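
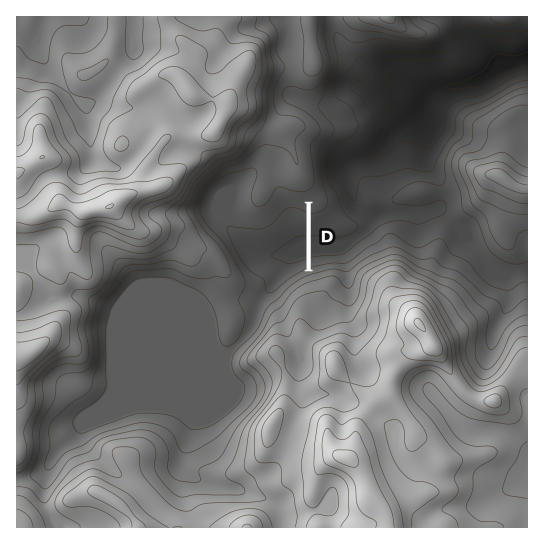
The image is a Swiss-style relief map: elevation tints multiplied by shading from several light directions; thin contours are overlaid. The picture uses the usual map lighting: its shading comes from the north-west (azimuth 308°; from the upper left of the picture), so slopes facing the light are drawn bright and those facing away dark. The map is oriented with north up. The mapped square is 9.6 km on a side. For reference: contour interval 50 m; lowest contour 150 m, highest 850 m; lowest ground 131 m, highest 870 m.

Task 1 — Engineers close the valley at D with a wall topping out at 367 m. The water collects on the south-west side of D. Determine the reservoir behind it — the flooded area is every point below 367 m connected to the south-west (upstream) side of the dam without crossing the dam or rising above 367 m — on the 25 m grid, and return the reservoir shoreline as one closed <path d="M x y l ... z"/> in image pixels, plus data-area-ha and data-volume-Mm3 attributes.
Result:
<path d="M238 179l-16 4-10 7-5 11-2 12 6 9 17 19 16 28 12 12 3 5-2 13 2 4 3 0 12-7 15-15 18-10 0-69-12-1-1-1-11 1-16 16-5 3-8 0-6-3-5-8 0-20 1-4-6-6z" data-area-ha="239" data-volume-Mm3="77.34"/>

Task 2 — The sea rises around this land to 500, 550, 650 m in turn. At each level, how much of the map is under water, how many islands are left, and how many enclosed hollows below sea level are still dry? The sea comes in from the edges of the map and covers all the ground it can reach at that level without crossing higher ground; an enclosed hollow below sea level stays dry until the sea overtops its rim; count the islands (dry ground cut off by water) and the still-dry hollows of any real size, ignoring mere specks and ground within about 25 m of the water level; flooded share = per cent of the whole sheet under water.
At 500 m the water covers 44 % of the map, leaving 0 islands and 0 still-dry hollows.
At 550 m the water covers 52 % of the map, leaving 0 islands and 0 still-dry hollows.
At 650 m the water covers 74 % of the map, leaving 0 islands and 0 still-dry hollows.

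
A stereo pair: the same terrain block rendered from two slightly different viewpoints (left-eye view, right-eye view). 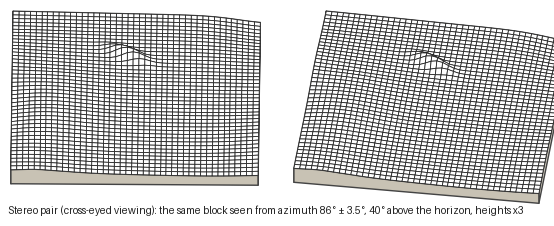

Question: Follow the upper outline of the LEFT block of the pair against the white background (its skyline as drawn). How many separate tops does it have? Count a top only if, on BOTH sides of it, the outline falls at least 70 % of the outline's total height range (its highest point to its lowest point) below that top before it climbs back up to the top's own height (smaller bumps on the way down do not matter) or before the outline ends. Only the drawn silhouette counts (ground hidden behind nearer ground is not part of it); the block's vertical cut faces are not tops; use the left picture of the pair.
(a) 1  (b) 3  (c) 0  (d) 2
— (c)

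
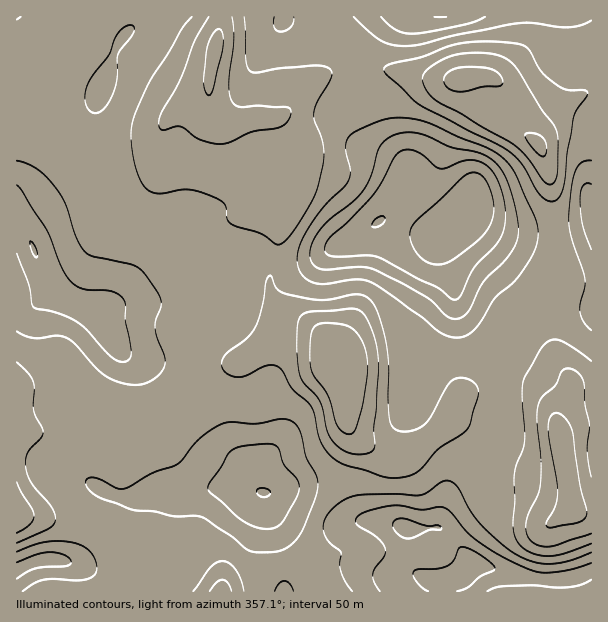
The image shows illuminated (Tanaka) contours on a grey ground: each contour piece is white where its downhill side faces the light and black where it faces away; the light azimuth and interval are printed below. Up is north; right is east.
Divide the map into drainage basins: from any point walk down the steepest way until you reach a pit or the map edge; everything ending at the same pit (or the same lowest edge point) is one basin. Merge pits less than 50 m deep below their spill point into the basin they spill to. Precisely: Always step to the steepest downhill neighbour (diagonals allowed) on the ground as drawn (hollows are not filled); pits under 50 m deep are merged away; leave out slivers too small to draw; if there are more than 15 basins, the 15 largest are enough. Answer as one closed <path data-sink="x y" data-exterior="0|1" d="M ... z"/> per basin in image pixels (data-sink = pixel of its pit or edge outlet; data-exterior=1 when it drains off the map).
<path data-sink="467 212" data-exterior="0" d="M362 62l-15 2-26 12-21 20-12 14-13 8-20 0-27 6-9-3-7-9-6 13-13 21-3 12 2 4 3 4 30 14 15 2 17-2 8 23 7 7 10 2-5 39-7 27 1 15 5 9 8 8 25 14 19 18 15 36 1 33 4 14 2 6 12 11 16 10 12 5 17-1 35-28 14-29 5-5 25-6 11-14 18 2 24 10 11 13 7 22 2-10 11-19 1-9-12-20-3-9 0-31 8-33 0-15-6-18-8-80-10-31-9-8-25-16-7-6 0-29-7-9-19-2-23 4-19-1-45-9z"/><path data-sink="471 564" data-exterior="0" d="M507 374l-10 0-4 7-10 9-22 4-5 5-14 29-35 28-17 1-9-3-19-12-11-10 1 9-4 17-14 30-18 28-9 41-2 2-9 0-24 6-23 15-16 4-10 7 368 1 1-77-13-3-8-5-5-40-13-62-6-10-8-9-11-6z"/><path data-sink="33 249" data-exterior="0" d="M24 88l-8 2 0 300 25 1 45 9 15 0 3 2-2 15 1 11 5 8 24 2 17-4 14-11 19-24 22-21 18-11 17-3 5-4-15-18-7-27-8-10-22-21-6-12 20-32 18-17 24-12 23-2-9-12-5-17-9 2-23-2-30-14-3-4-2-4 3-12 18-30-2-24-1 6-4 4-21 6-15 11-10 19-1 17-4 3-34 10-14 7-2-10-28-25z"/><path data-sink="264 492" data-exterior="0" d="M318 344l-46 0-14 6-19 14-12 2-14 6-9 6-22 21-26 31-7 4-17 4-21 0-21-8-63 2-10-4-1 87 31 3 43 14 14 8 22 20 18 2 21 6 11 6 19 18 27 0 11-8 16-4 23-15 24-6 9 0 2-2 9-41 26-43 10-32-8-30 0-22-4-21-6-14-7-6z"/><path data-sink="440 17" data-exterior="1" d="M591 16l-370 0-1 13-10 46 0 32 2 7 7 7 9 3 27-6 20 0 13-8 12-14 21-20 26-12 15-2 24 8 45 9 19 1 23-4 19 2 7 9 0 29 7 6 28 18 7-20 8-8 43-22z"/><path data-sink="591 218" data-exterior="1" d="M591 91l-42 21-8 8-6 14 0 6 7 12 6 18 8 55 2 32 6 18 0 15-8 33 0 31 3 9 11 15 1 9-13 29 0 10 3 8 14-6 17-2z"/><path data-sink="48 560" data-exterior="0" d="M27 516l-11 0 1 76 85 0 10-8 15-23-23-21-14-8-43-14z"/>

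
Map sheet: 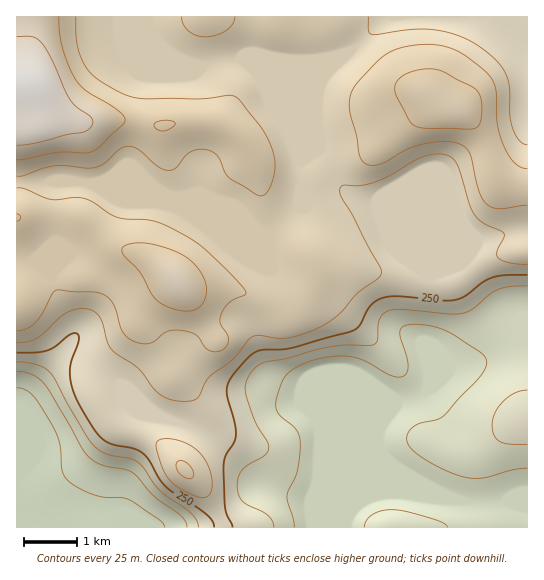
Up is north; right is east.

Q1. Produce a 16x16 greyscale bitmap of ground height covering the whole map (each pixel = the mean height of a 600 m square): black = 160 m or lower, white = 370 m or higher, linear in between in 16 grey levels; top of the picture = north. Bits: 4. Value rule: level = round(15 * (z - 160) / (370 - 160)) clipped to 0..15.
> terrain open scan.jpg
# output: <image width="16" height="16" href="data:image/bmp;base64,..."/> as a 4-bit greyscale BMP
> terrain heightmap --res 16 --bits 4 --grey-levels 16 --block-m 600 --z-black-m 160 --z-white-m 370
<image width="16" height="16" href="data:image/bmp;base64,Qk32AAAAAAAAAHYAAAAoAAAAEAAAABAAAAABAAQAAAAAAIAAAAATCwAAEwsAABAAAAAAAAAAAAAAABEREQAiIiIAMzMzAERERABVVVUAZmZmAHd3dwCIiIgAmZmZAKqqqgC7u7sAzMzMAN3d3QDu7u4A////ABERJWUyIzIiESJpZDIiIjIRRoh1QiIzRBN3eHQyIiNFJXeZdDIiIjRmeaqXZEQiM6iKu6mZdURDuqvNuqqXd2WqvMupqph3iLq6qZmZh3eJqqmZqpiId6u7uqqrmJqIuu7by7qIq7y5/sqqqYirzcjsqZmYiJq7p9uZmqmZmJh3"/>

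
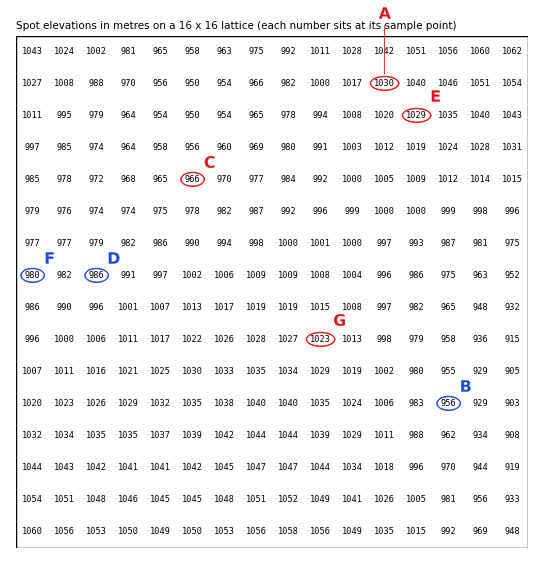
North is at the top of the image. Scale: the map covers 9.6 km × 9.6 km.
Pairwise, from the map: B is lower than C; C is lower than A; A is higher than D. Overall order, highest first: A D C B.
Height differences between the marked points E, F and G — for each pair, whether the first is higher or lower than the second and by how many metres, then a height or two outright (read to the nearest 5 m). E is higher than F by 50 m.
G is higher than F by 45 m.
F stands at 980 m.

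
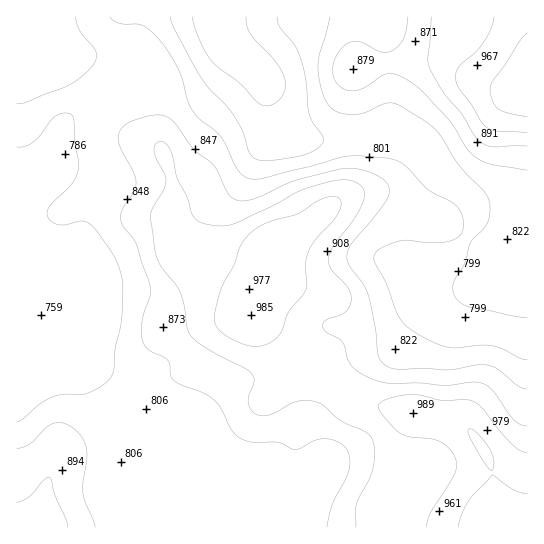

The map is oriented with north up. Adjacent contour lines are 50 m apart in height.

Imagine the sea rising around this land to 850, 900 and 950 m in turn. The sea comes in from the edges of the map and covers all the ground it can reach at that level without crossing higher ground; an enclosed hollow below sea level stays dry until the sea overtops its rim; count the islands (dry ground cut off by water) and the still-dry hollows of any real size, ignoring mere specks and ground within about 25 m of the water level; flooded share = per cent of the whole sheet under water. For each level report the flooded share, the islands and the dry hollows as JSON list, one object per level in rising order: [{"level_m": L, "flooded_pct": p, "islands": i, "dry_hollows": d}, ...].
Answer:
[{"level_m": 850, "flooded_pct": 56, "islands": 0, "dry_hollows": 0}, {"level_m": 900, "flooded_pct": 74, "islands": 0, "dry_hollows": 0}, {"level_m": 950, "flooded_pct": 90, "islands": 1, "dry_hollows": 0}]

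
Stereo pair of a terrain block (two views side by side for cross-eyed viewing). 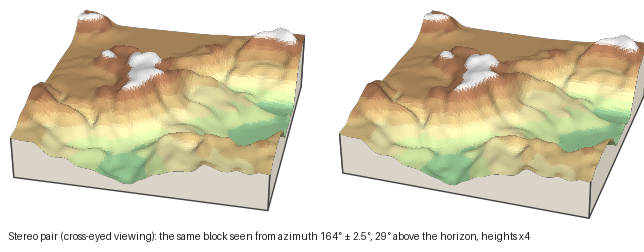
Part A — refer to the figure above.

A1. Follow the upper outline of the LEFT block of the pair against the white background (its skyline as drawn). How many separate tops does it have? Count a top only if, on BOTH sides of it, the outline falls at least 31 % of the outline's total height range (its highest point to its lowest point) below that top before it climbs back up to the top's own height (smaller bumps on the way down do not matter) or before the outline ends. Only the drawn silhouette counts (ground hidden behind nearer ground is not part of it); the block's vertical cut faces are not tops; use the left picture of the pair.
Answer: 0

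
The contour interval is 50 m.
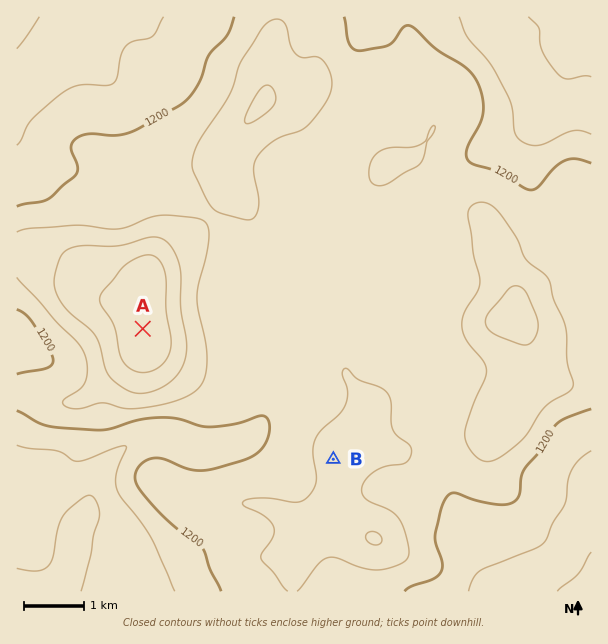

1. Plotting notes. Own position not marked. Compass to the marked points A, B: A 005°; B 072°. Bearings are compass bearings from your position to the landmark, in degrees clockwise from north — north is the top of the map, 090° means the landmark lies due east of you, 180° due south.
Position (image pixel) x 125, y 527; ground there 1130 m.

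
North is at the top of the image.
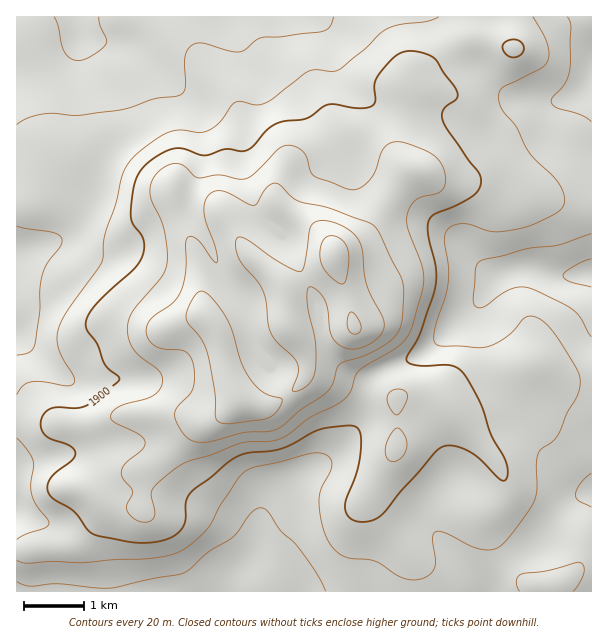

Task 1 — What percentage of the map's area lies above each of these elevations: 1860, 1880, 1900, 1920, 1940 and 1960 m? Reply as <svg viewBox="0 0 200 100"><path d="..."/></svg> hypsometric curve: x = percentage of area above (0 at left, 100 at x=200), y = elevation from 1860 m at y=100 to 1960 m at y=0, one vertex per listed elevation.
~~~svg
<svg viewBox="0 0 200 100"><path d="M176 100l-50-20-49-20-34-20-17-20-16-20"/></svg>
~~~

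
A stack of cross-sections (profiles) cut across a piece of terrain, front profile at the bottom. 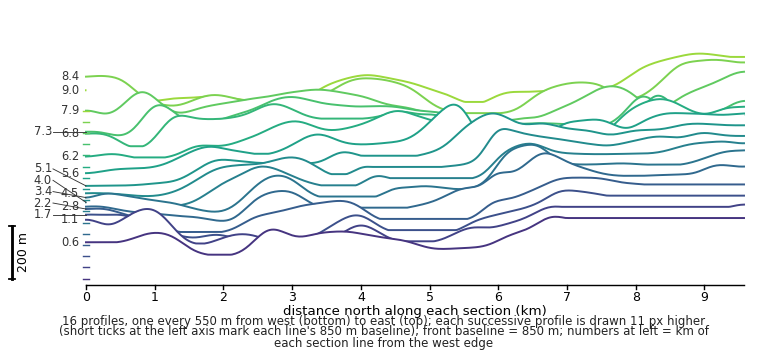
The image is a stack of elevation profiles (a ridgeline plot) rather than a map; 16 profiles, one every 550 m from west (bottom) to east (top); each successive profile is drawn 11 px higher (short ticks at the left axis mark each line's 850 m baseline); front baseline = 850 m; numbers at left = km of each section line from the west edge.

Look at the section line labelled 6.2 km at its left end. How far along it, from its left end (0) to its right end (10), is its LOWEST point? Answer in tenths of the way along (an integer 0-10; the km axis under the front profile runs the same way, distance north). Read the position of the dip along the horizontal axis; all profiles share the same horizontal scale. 1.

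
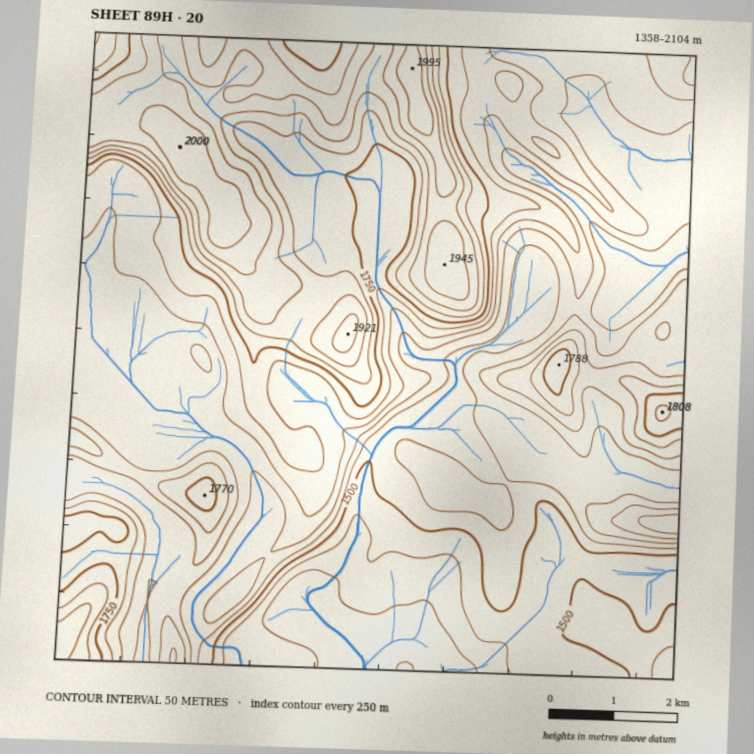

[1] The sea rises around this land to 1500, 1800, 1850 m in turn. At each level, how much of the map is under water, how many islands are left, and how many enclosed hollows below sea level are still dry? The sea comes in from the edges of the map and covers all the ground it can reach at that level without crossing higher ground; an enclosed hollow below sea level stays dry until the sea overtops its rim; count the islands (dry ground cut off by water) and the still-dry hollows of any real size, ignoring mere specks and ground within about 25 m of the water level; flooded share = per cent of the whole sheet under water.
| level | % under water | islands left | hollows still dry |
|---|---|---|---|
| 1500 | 13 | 0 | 0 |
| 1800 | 80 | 0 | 0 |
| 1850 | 85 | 1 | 0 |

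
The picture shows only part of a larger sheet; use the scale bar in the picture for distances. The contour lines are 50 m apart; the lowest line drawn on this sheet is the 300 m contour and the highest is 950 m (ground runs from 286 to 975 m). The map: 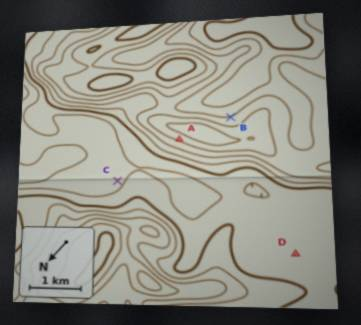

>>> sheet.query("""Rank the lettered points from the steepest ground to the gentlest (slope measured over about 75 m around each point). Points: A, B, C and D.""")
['A', 'B', 'C', 'D']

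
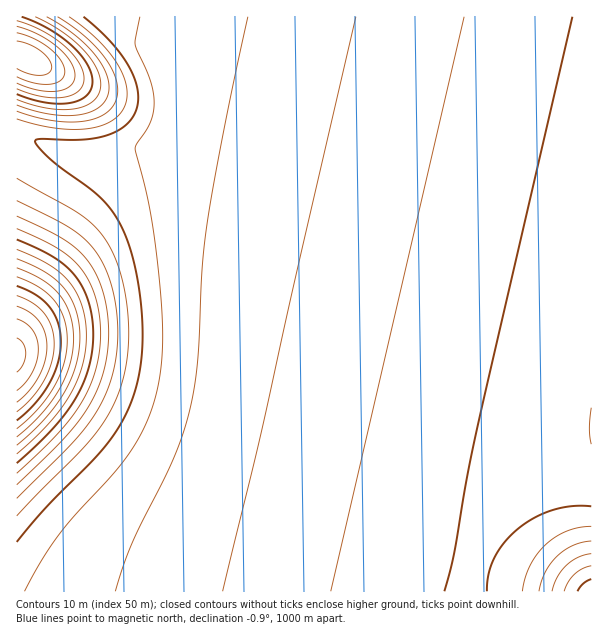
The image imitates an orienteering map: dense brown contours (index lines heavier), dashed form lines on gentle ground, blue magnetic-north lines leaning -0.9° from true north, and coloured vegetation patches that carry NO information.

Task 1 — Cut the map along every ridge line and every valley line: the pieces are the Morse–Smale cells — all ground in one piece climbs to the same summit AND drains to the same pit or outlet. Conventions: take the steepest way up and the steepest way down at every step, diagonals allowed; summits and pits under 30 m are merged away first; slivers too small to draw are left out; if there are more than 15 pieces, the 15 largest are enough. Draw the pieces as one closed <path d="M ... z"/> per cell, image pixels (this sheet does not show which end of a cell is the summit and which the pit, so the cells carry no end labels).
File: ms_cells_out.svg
<path d="M17 134l0 458 451 0 2-17 10-30 7-17 18-27 25-25 16-12 23-12 23-8 0-204-2-2-372-86-30-4-39 0-21 4-45 0-32-6z"/><path d="M591 16l-574 0-1 118 35 12 32 6 45 0 21-4 39 0 30 4 373 88z"/><path d="M591 445l-22 7-23 12-16 12-25 25-18 27-7 17-10 30 0 17 122-1z"/>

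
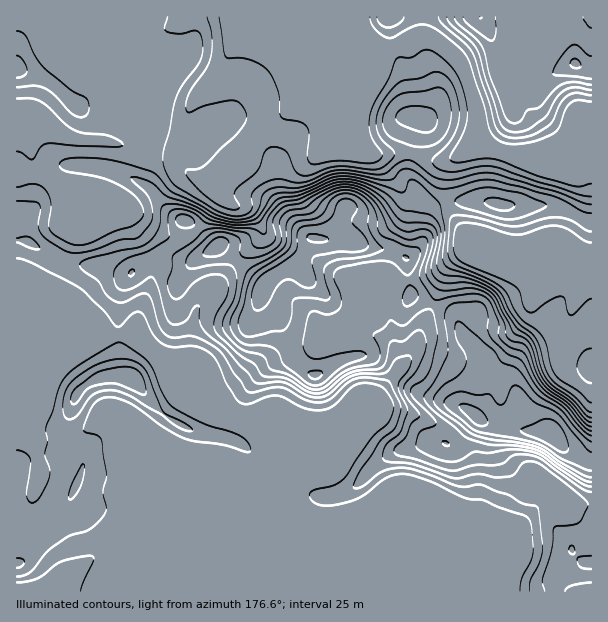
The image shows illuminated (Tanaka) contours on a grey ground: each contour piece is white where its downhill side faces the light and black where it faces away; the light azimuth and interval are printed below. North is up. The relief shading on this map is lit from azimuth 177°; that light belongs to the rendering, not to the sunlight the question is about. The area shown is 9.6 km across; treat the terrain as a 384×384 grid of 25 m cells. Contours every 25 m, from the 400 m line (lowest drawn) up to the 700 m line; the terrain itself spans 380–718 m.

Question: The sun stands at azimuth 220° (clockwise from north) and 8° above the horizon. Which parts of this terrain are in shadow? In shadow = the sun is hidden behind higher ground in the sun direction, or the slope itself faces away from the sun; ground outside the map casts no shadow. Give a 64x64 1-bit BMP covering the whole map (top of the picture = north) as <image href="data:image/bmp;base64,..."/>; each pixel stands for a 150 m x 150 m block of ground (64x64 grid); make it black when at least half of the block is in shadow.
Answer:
<image width="64" height="64" href="data:image/bmp;base64,Qk0+AgAAAAAAAD4AAAAoAAAAQAAAAEAAAAABAAEAAAAAAAACAAATCwAAEwsAAAIAAAAAAAAA////AAAAAAAAAAAAAAAAAAAAAAAAAAAAAAAAAAAAAAAAAAAAAAAAAAAAAAAAAAAAAAAAAAAAAAAAAAAAAAAAAAAAAAAAAAAAAAAAAAAAAAAAAAAAAAAAAAAAAAAAAAAAAAAAAAAAAAAAAAAAAAAAAAAAAAAAAAAAAAAAAAAAAAAAAAAAAAAAAAAAAAAAAAABAAAAAAAAAAcAABgAAAAADwAAOAAAAAAfAADwAAAAAD8AAcAAAAAAfwABgAAAAAD/AAOAAAAAAP8AB4AAAAAA/wAPAAAAAAH/AAcAAAAAB/8AAAAAAAAP/wAAAAAAAB//AAAAAAAAB/4AAAAAAAAH/gAAAAAAAA/8AAAAAAAAH/gAAAAAEAf/8AAAAAAwB//wAAAAAAAH/+AAAAAAAAP/4AAAAAAAA//gHwAAAAA7/8A8AAHAA//gABgAB+CB/8AAAAAf4cD/gAAAAD/zgf+AAQAAf/cH+AAPAAD/9//2B/8AAf/3//8P/wAH/4P//5//ABxDAP//n/4AAAAAf/+H8AAAAAAf+AAAAAAAAAPwAAAAAAAAAAAAAAAAAAAAAAAAAAAAAAAAAAAAAAAAAADAAAAAAAAAAMAAAAAAAAAAwAAAAAAAAADAAAAAAAAAAAAAAAAAAAAAAAEAAAAAAAAAAAAAAAAAAAAAAAAAAAAAAAAAAAAAAAAAAA=="/>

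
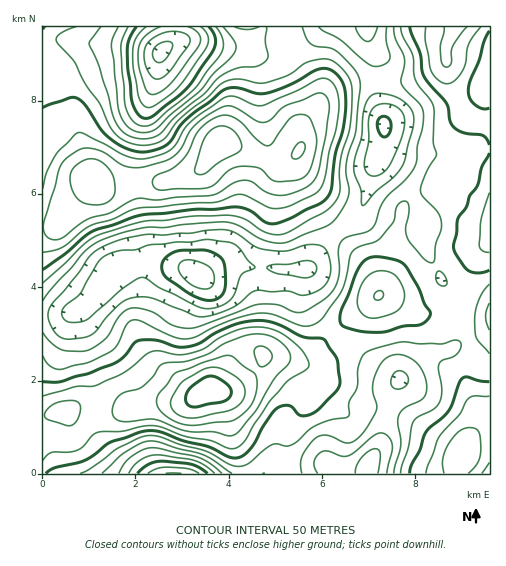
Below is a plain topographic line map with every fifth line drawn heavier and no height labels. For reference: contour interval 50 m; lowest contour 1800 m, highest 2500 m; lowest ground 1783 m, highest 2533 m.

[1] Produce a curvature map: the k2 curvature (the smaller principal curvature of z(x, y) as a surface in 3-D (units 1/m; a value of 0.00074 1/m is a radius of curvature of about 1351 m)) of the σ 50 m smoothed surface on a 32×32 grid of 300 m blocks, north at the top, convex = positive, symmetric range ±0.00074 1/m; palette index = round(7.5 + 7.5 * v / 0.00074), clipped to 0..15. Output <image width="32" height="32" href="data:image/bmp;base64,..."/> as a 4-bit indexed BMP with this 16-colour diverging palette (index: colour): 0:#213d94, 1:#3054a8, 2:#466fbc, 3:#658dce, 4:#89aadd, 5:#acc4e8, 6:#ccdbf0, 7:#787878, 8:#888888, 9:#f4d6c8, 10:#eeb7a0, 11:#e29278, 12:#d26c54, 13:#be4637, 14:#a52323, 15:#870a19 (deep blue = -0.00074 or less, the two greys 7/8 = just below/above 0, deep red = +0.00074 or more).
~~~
<image width="32" height="32" href="data:image/bmp;base64,Qk12AgAAAAAAAHYAAAAoAAAAIAAAACAAAAABAAQAAAAAAAACAAATCwAAEwsAABAAAAAAAAAAlD0hAKhUMAC8b0YAzo1lAN2qiQDoxKwA8NvMAHh4eACIiIgAyNb0AKC37gB4kuIAVGzSADdGvgAjI6UAGQqHADZ2REMkIkVCR1NDIDmmaJc3qXRCJVNpg0dSNUAEZXu2R4ZFUTeVWYQ2c0mRAmd4dVeEWHQ5pkZTF3VHpBR2aGV6lEikSrh3lgN5ZYc0dkV3aJVXhGeoqqcyaHVWRENGhkV1d1ZWirhkYziYdjI1ZlVDVoZnZkl0JHZIhmZSRnd0ZGVkaHRFRjmpR3ZVQ1RDaFNkVXV0NJiLqDVTRYVlZVZSVGiXVDJ5mHUkRmd2eGd1ISJIqGZhNDRENVdph1d4hFQyFFZ3YwA0VjVFi7hkZVZlQyNVRSAVV1ZUNYqpdDNVdlQ0VTECN1IhEjVol1Q3d1YyE0QhJDMiEjM3Z0ViSHhpdDASNHRTRXdEFXVXU2h1uWRmRGVlM1ipZTEzZlNHVYllqFV3VnRHh3ZDBHhiVlWHSKdGlneERmdohQGKRXZFZoqVRqaKlDaYhnUwZ2d5NGmqpFaGiXRUmKhjIDVoliZHm6VEVFd2ZVmYZTAVVUREQ1VlQyJpqmQ4qWZQA4hmRGVEQhAWq7tySHZ4YAJmd4R4l2QgN5mZYkmWiGABNXilZ4h1IBRmZ2NpaKkwI0NFUzVmaFADI2h0RmmoIWVmZEJWZnZQBWZlQ0NIpzJjSKhTaIeIUAVnVERDNGVTMUeqdDU0VCAAERE1h1NlUSRXhVQiI1YzIAACM2ZkM0A4l2Zl"/>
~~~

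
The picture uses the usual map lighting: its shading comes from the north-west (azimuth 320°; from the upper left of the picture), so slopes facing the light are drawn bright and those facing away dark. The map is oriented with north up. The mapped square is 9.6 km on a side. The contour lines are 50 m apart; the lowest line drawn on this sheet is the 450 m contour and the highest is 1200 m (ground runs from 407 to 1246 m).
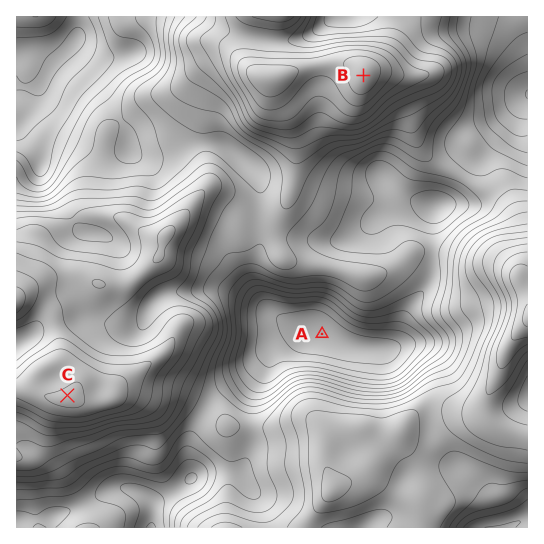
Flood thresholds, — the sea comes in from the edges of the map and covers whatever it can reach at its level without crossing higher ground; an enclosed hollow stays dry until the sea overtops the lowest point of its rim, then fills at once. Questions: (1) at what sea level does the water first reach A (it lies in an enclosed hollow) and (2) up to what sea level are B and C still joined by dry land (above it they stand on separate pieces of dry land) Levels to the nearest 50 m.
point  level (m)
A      700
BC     800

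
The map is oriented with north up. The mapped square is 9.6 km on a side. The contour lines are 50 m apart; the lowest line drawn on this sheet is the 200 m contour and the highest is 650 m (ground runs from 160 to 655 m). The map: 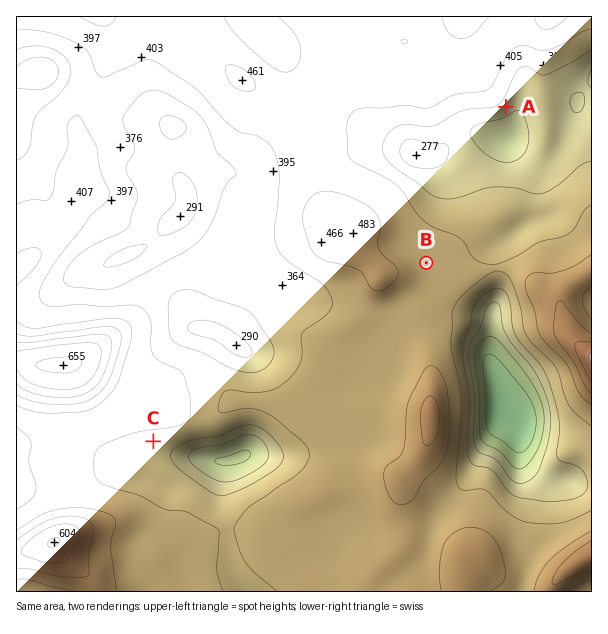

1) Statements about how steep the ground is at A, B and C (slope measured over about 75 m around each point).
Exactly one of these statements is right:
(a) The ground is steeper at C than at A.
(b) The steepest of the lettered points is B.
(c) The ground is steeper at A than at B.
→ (c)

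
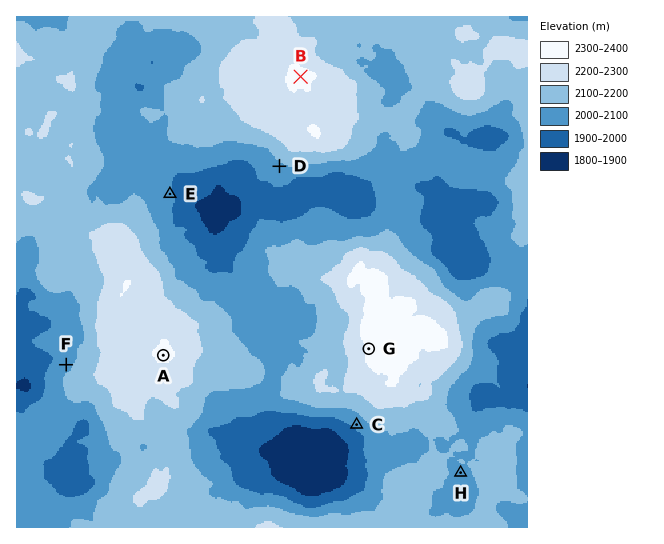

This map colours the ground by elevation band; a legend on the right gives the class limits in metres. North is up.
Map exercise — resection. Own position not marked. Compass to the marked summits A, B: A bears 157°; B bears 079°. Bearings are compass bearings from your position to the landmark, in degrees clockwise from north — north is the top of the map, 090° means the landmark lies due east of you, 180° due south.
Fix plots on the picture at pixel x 65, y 123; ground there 2180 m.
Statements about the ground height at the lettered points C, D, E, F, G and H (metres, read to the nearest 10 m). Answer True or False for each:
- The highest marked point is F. False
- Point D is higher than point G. False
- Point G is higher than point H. True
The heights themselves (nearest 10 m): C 2030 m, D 2080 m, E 2010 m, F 2070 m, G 2320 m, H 2080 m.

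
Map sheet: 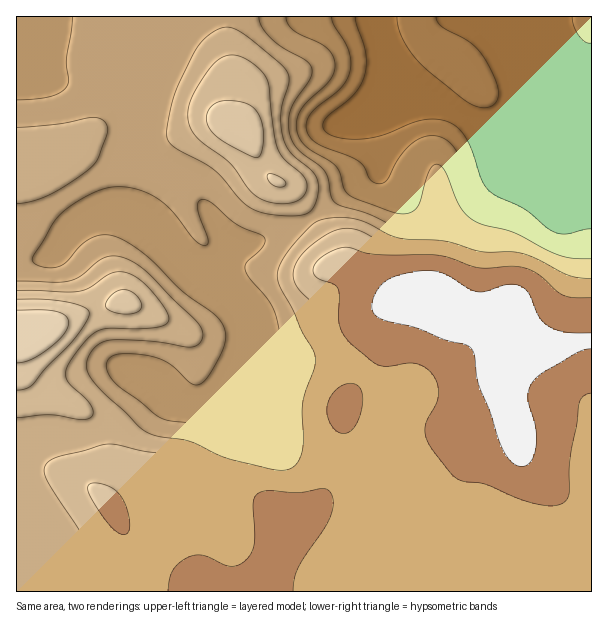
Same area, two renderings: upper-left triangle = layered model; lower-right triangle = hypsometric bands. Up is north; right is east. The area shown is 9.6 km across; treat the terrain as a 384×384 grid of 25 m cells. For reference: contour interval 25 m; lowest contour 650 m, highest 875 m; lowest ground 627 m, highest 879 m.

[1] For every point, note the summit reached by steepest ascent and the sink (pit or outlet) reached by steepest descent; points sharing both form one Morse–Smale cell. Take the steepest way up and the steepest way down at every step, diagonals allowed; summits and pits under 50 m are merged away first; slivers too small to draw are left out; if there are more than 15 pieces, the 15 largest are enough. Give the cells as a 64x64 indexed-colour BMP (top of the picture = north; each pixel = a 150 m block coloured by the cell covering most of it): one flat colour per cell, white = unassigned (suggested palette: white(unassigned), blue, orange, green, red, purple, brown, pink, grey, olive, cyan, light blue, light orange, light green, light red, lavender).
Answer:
<image width="64" height="64" href="data:image/bmp;base64,Qk12CAAAAAAAAHYAAAAoAAAAQAAAAEAAAAABAAQAAAAAAAAIAAATCwAAEwsAABAAAAAAAAAA////ALR3HwAOf/8ALKAsACgn1gC9Z5QAS1aMAMJ34wB/f38AIr28AM++FwDox64AeLv/AIrfmACWmP8A1bDFABEREREREREREREREREREREREREREREREREREREREREREREREREREREREREREREREREREREREREREREREREREREREREREREREREREREREREREREREREREREREREREREREREREREREREREREREREREREREREREREREREREREREREREREREREREREREREREREREREREREREREREREREREREREREREREREREREREREREREREREREREREREREREREREREREREREREREREREREREREREREREREREREREREREREREREREREREREREREREREREREREREREREREREREREREREREREREREREREREREREREREREREREREREREREREREREREREREREREREREREREREREREREREREREREREREREREREREREREREREREREREREREREREREREREREREREREREREREREREREREREREREREREREREREREREREREREREREREREREREREREREREREREREREREREREREREREREREREREREREREREREREREREREREREREREREREREREREREREREREREREREREREREREREREREREREREREREREREREREREREREREREREREREREREREREREREREREREREREREREREREREREREREREREREREREREREREREREREREREREREREREREREzMzMzERERERERERERERERERERERERERERERERERERETMzMzMzMRERERERERERERERERERERERERERERERERERMzMzMzMzEREREREREREREREREREREREREREREREREREzMzMzMzMxERERMzMxERERERERERERERERERERERERETMzMzMzMzMREzMzMzMRERERERERERERERERERERERERMzMzMzMzMzEzMzMzMxEREREREREREREREREREREREREzMzMzMzMzMzMzMzMzERERERERERERERERERERERERETMzMzMzMzMzMzMzMzMRERERERERERERERERERERERERMzMzMzMzMzMzMzMzMxEREREREREREREREREREREREREzMzMzMzMzMzMzMzMzERERERERERERERERERERERERETMzMzMzMzMzMzMzMzMRERERERERERERERERERERERERMzMzMzMzMzMzMzMzMxEREREREREREREREREREREREREzMzMzMzMzMzMzMzMzERERERERERERERERERERERERETMzMzMzMzMzMzMzMzMRERERERERERERERERERERERERMzMzMzMzMzMzMzMzMREREREREREREREREREREREREREzMzMzMzMzMzMzMzMRERERERERERERERERERERERERETMzMzMzMzMzMzMzERERERERERERERERERERERERERERMzMzMzMzMzMzMyIREREREREREREREREREREREREREREzMzMzMzMzMzMyIiERERERERERERERERERERERERERETMzMzMzMzMzMyIiIRERERERERERERERERERERERERERREQzMzMzMzMyIiIiERERERERERERERERERERERERERFEREMzMzMzMyIiIiIREREREREREREREREREREREREREUREQzMzMzMyIiIiIiIiERERERERERERERERERERERERREREMzMzMyIiIiIiIiIiIRERERERERERERERERERERFEREREMzMyIiIiIiIiIiIiIREREREREREREREREREREURERERENEIiIiIiIiIiIiIiERERERERERERERERERERREREREREQiIiIiIiIiIiIiIhERERERERERERERERERFERERERERCIiIiIiIiIiIiIiIhEREREREREREREREREUREREREREQiIiIiIiIiIiIiIiIRERERERERERERERERRERERERERCIiIiIiIiIiIiIiIiIRERERERERERERERFERERERERCIiIiIiIiIiIiIiIiIhEREREREREREREREUREREREREIiIiIiIiIiIiIiIiIiERERERERERERERERREREREREQiIiIiIiIiIiIiIiIiIRERERERERERERERFERERERERCIiIiIiIiIiIiIiIiIhEREREREREREREREUREREREREIiIiIiIiIiIiIiIiIiERERERERERERERERREREREREQiIiIiIiIiIiIiIiIiERERERERERERERERFEREREREREIiIiIiIiIiIiIiIiIhEREREREREREREREUREREREREQiIiIiIiIiIiIiIiIiIRERERERERERERERRERERERERCIiIiIiIiIiIiIiIiIiERERERERERERERFEREREREREIiIiIiIiIiIiIiIiIiIREREREREREREREURERERERERCIiIiIiIiIiIiIiIiIhERERERERERERERREREREREREIiIiIiIiIiIiIiIiIhERERERERERERERFERERERERERCIiIiIiIiIiIiIiIiEREREREREREREREUREREREREREIiIiIiIiIiIiIiIiIRERERERERERERERRERERERERERCIiIiIiIiIiIiIiIhERERERERERERERFEREREREREREIiIiIiIiIiIiIiIhEREREREREREREREUREREREREREQiIiIiIiIiIiIiIiERERERERERERERER"/>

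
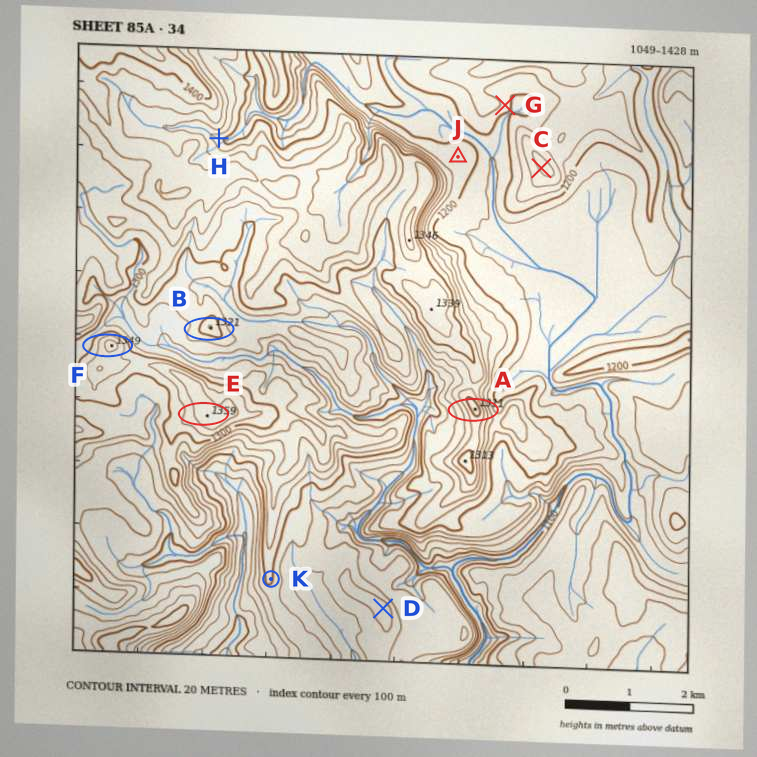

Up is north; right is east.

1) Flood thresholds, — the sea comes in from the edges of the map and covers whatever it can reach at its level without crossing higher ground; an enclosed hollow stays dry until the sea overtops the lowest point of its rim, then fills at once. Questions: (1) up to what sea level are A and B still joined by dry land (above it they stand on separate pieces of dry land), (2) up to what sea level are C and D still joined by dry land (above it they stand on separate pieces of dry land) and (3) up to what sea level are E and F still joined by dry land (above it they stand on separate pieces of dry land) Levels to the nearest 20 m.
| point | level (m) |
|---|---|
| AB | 1280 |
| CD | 1160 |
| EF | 1320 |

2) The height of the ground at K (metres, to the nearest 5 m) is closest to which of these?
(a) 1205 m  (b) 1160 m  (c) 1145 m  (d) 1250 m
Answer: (a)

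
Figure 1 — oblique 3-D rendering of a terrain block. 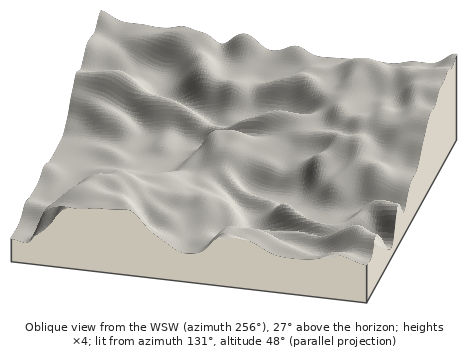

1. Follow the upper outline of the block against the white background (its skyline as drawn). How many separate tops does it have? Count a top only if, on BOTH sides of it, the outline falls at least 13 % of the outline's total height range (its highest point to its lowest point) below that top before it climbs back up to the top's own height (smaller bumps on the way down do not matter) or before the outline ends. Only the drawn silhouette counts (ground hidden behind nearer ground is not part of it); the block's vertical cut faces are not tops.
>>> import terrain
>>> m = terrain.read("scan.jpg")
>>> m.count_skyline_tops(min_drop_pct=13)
1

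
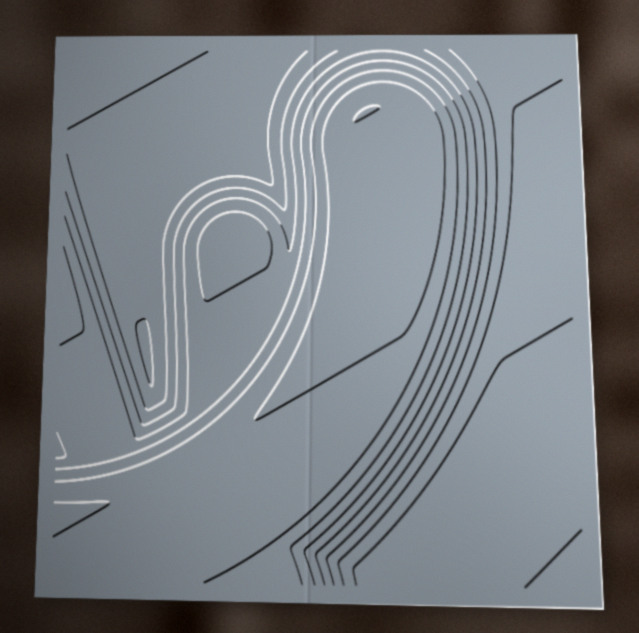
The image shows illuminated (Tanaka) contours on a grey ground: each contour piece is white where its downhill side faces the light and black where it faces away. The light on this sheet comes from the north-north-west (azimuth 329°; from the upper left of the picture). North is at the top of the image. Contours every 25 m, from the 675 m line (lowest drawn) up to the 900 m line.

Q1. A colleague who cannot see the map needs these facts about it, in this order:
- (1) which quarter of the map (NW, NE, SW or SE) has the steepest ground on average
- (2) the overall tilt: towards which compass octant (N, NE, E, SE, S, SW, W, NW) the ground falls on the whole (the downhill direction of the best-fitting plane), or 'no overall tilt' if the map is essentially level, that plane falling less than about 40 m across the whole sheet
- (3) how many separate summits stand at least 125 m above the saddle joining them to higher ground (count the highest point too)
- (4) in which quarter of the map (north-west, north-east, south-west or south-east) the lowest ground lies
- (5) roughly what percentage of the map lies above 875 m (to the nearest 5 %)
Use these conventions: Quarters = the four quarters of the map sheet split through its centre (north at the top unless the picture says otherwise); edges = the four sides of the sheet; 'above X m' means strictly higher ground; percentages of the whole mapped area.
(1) Slopes are steepest in the north-east quarter.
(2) The general tilt is down to the east (the land rises towards the west).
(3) Counting only tops that stand 125 m proud, the map has 1 summit.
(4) Look to the south-east quarter for the lowest ground.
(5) Roughly 10 % of the ground is higher than 875 m.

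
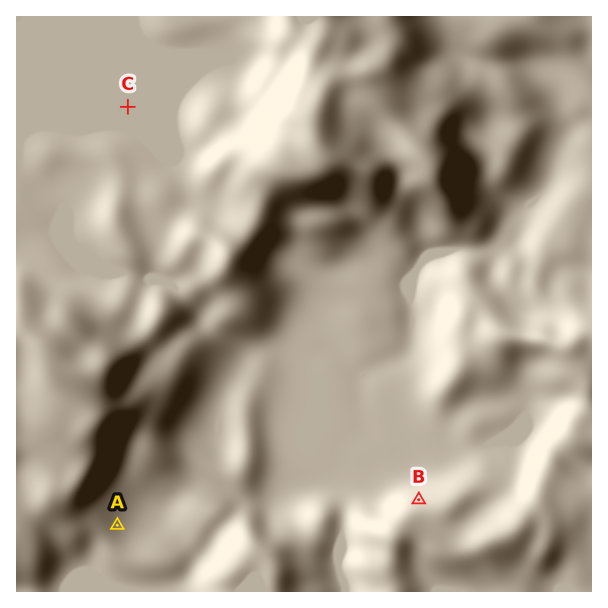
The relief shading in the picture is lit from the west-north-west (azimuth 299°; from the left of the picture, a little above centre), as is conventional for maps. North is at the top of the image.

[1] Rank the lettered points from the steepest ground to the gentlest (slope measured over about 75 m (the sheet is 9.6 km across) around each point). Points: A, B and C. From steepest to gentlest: B A C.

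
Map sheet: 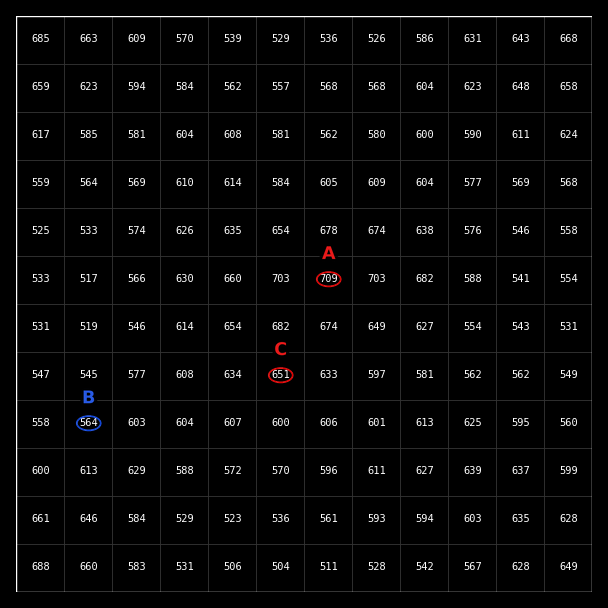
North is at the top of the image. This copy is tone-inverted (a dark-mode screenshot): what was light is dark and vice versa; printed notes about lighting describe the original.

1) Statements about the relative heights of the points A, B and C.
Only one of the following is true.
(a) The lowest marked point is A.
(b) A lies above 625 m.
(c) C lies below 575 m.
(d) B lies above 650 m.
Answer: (b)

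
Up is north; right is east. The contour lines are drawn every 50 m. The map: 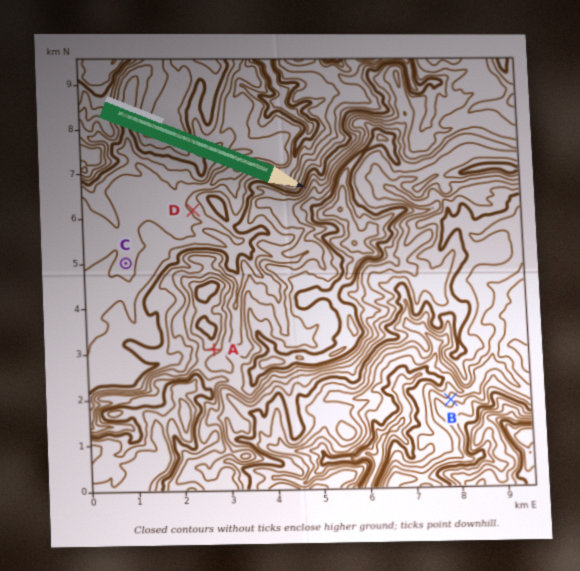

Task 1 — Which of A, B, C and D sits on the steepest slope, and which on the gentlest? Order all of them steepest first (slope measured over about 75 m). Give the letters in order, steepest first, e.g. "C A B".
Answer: A B D C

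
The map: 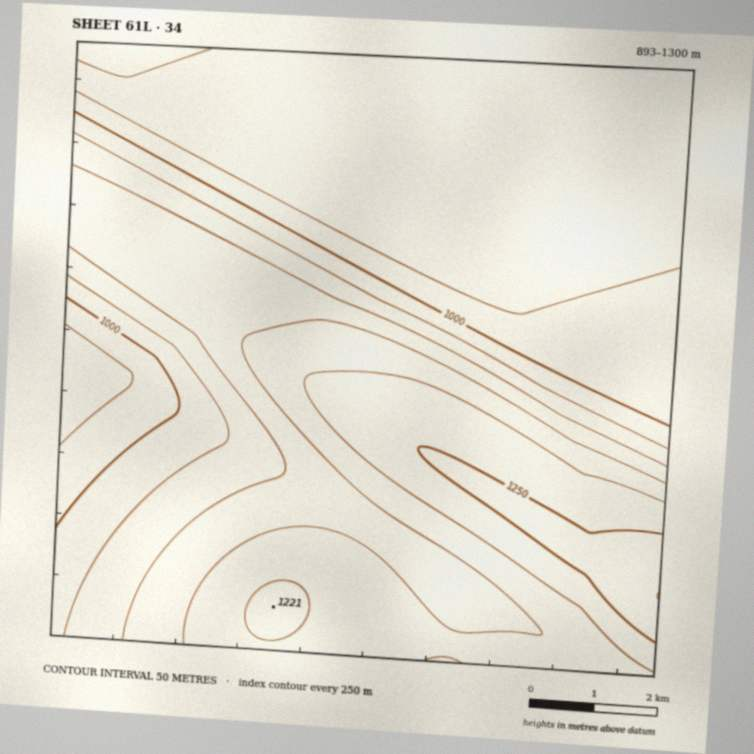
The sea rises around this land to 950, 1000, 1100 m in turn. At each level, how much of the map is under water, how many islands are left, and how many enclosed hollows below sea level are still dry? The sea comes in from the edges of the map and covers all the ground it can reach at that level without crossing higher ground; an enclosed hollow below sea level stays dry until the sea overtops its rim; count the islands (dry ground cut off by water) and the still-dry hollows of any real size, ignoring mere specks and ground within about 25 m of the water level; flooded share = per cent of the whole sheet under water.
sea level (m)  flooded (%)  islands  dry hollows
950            30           0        0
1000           40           0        0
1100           57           0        0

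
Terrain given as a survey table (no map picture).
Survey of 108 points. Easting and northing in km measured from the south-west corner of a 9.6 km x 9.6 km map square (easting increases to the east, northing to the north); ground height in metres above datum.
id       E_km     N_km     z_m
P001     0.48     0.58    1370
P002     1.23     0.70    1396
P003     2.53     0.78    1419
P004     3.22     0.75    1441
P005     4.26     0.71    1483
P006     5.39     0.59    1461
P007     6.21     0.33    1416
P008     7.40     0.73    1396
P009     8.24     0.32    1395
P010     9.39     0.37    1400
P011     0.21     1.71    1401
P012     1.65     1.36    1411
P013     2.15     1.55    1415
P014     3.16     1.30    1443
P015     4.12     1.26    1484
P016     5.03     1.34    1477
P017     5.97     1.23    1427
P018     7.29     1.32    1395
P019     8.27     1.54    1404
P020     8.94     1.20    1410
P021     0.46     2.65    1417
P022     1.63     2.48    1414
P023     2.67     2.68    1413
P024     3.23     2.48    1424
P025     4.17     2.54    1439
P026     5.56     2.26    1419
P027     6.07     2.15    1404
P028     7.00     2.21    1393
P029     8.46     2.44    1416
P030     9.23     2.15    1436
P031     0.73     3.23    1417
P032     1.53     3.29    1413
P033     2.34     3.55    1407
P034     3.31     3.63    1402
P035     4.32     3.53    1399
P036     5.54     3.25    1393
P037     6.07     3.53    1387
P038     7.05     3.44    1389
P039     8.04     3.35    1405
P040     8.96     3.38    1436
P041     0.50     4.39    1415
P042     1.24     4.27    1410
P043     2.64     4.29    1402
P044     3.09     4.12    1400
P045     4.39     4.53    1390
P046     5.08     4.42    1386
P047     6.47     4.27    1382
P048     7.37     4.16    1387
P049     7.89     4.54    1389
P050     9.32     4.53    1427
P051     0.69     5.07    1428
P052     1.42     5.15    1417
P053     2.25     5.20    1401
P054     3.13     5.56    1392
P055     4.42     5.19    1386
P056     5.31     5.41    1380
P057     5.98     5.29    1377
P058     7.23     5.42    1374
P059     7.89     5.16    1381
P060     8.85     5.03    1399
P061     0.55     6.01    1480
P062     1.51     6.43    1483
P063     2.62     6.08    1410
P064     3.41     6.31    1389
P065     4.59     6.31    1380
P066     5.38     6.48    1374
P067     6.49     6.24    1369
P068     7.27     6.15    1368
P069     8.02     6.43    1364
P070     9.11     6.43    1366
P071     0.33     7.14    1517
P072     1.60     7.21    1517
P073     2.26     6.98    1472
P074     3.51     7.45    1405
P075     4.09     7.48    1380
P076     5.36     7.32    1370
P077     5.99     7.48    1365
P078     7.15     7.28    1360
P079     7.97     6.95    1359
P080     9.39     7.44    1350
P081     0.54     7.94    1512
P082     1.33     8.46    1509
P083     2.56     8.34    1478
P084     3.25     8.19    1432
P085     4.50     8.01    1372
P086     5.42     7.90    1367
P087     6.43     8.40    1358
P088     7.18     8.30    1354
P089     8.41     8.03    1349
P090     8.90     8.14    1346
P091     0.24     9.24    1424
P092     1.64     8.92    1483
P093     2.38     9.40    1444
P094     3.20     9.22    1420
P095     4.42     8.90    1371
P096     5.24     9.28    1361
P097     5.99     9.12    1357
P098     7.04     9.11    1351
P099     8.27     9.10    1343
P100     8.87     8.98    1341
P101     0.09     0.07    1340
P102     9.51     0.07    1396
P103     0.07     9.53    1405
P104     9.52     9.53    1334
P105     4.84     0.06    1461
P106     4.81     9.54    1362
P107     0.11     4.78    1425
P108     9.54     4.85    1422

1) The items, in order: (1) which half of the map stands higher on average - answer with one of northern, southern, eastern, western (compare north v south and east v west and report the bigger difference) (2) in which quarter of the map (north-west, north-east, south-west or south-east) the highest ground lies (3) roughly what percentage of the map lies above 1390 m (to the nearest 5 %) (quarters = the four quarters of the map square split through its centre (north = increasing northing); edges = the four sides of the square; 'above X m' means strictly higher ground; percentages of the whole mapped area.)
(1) On average the western half of the map is the higher ground.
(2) Look to the north-west quarter for the highest ground.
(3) Ground above 1390 m makes up about 65 % of the sheet.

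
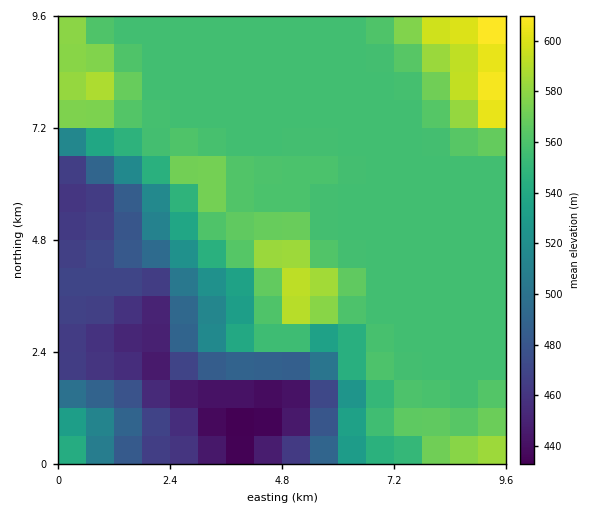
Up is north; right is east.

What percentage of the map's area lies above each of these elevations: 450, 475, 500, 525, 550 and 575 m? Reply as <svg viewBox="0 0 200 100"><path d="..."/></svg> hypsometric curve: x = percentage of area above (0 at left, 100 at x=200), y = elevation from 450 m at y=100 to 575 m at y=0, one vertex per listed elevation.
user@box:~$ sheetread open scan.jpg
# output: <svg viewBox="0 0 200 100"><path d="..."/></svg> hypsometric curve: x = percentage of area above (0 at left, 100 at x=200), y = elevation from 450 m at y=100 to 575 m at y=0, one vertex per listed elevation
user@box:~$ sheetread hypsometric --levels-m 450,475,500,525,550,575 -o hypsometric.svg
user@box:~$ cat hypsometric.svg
<svg viewBox="0 0 200 100"><path d="M189 100l-24-20-11-20-11-20-13-20-109-20"/></svg>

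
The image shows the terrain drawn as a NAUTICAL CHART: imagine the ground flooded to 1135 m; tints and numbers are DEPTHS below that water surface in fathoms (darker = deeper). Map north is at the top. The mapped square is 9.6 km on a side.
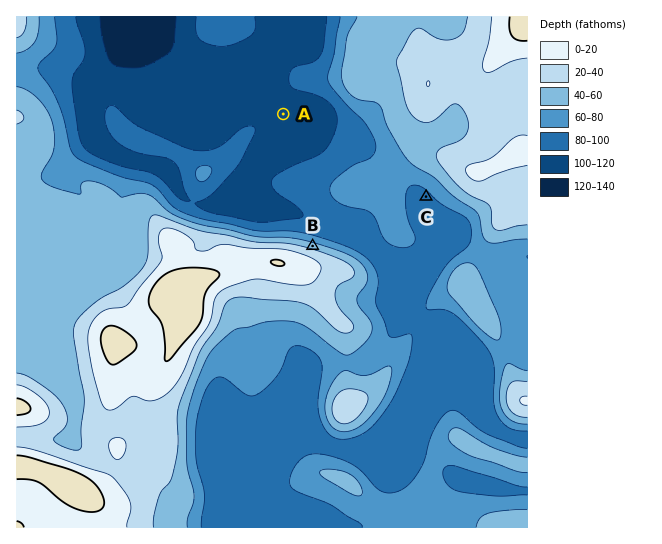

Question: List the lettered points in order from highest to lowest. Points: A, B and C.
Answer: B C A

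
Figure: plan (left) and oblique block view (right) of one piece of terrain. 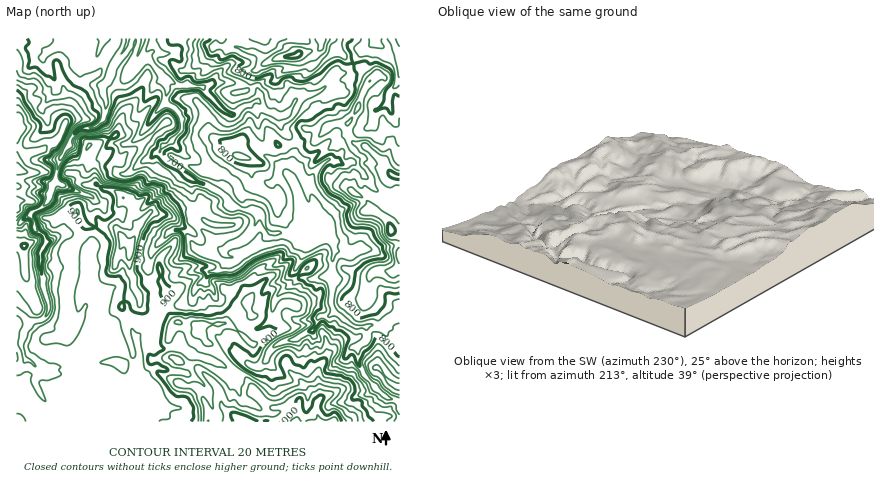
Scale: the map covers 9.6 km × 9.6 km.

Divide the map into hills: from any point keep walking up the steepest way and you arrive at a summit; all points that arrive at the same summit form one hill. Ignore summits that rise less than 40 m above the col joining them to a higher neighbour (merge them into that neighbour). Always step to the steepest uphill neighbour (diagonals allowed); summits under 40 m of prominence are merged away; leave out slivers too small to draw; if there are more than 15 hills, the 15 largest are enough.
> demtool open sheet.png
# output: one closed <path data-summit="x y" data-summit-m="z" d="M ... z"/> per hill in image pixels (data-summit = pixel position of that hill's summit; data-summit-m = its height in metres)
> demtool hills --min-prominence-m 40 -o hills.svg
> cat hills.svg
<path data-summit="334 422" data-summit-m="1031" d="M180 38l-110 0-1 6 13 18 8 1 8-9 16 8 0 2-7 18-4 4 0 8 3 6-2 18-6 7-18 4-8 7-3 10-9 12-4 24 8 3 18-10 7-9 9-6 12-15 4-2 12 1 8-3 14-16 15 21-3 8 4 6 28 20 0 16 4 8-4 10 1 6 30 30-5 4-14-1-10-7-10-14-4-2-10 2-17 18-5 18 1 14 7 8 1 28-21 21-2-3-18 5-12-11-11-6 7-12 3-16-9-8-6-12-1-22 2-6-13-10-10-5-20 9-6 10 0 14 3 20 6 18-1 8-6 8-14 3-4-7-8-4 0 110 384 0 0-20-12-4-10-7-12-13-8-16-1-16 10-8-1-10-14-3-19-15-2-6 1-38 3-16-5-16-4-4-32 5-24-2-4-5-3-12-3-4-30-5-6-12-18-10 2-7-1-6-9-10-12-6-13-12-1-4 10-10 0-10-4-8-13-10 2-14-3-10-17-20 5-6 22 1 5-7z"/><path data-summit="392 230" data-summit-m="911" d="M400 38l-26 0 0 4-13 10-17 21-10 3-4 6-12 10-20 6-10 14-6 4-16-5-8-10-16 6-10 8-10-6-20-22-24-2-10-5-4 0 3 8-2 14 9 5 8 13 0 10-10 12 14 14 12 6 9 10 1 6-2 7 18 10 6 12 30 5 3 4 3 12 4 5 24 2 32-5 4 4 5 16-3 16-1 38 5 10 20 13 10 0 4-2 10 2 8-6 12-5z"/><path data-summit="130 248" data-summit-m="972" d="M148 125l-14 16-8 3-12-1-4 2-8 11-13 10-7 9-18 10-8-3-4 4-5 16-17 12 4 6 1 10 9 6 2 6 20-9 10 5 13 10-2 6 1 22 6 12 9 8-3 16-7 12 11 6 12 11 18-5 2 3 21-21-1-28-7-8-1-14 5-18 17-18 4-2 10 2 10 14 10 7 14 1 5-4-30-30-1-6 4-10-4-8 0-16-28-20-4-6 3-8z"/><path data-summit="16 168" data-summit-m="897" d="M70 38l-54 0 0 186 31-22 5-16 4-4 4-24 16-26 6-4 12-1 10-9 2-18-3-6 0-8 7-10 4-14-16-8-8 9-8-1-12-16z"/><path data-summit="298 54" data-summit-m="905" d="M374 38l-192 0-4 10-4 5-22-1-5 6 17 22 14 5 26 2 10-4 14-1 26 6 4 2 0 12 3 4 7 6 14 4 6-4 10-14 20-6 12-10 4-6 10-3 17-21 13-10z"/><path data-summit="24 246" data-summit-m="905" d="M30 215l-14 9 0 88 8 4 4 7 14-3 7-10-9-44 0-14 6-12-2-4-9-6-1-10z"/><path data-summit="400 386" data-summit-m="885" d="M372 325l-6 3 1 10-10 8 1 16 8 16 12 13 10 7 12 4 0-54-8-6-10-16-6 1z"/>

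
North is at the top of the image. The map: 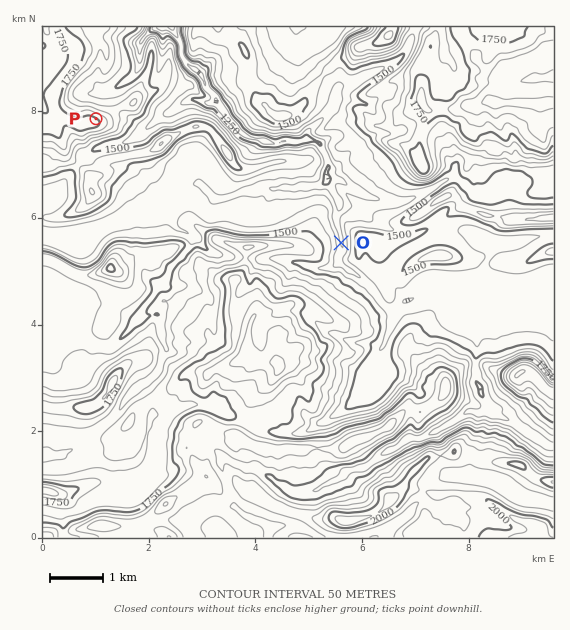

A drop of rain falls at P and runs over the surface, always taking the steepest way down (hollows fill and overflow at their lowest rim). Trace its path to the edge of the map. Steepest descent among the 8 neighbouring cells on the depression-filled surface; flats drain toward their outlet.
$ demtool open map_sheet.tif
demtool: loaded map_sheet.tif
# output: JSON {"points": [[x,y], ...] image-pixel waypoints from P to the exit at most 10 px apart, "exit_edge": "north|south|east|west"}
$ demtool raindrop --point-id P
{"points": [[96, 119], [100, 108], [100, 97], [109, 89], [120, 85], [131, 77], [139, 67], [140, 56], [140, 45], [147, 35], [157, 28], [164, 27]], "exit_edge": "north"}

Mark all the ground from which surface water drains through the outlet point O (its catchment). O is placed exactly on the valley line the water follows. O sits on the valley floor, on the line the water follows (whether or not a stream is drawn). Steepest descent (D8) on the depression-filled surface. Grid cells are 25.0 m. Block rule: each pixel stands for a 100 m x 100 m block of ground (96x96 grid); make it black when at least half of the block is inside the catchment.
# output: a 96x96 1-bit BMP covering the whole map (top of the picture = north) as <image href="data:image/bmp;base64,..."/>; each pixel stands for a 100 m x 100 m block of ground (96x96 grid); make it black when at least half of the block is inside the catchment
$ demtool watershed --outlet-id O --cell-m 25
<image width="96" height="96" href="data:image/bmp;base64,Qk2+BAAAAAAAAD4AAAAoAAAAYAAAAGAAAAABAAEAAAAAAIAEAAATCwAAEwsAAAIAAAAAAAAA////AAAAAAAAAAAAAAAAAAAAAAAAAAAAAAAAAAAAAAAAAAAAAAAAAAAAAAAAAAAAAAAAAAAAAAAAAAAAAAAAAAAAAAAAAAAAAAAAAAAAAAAAAAAAAAAAAAAAAAAAAAAAAAAAAAAAAAAAAAAAAAAAAAAAAAAAAAAAAAAAAAAAAAAAAAAAAAAAAAAAAAAAAAAAAAAAAAAAAAAAAAAAAAAAAAAAAAAAAAAAAAAAAAAAAAAAAAAAAAAAAAAAAAAAAAAAAAAAAAAAAAAAAAAAAAAAAAAAAAAAAAAAAAAAAAAAAAAAAAAAAAAAAAAAAAAAAAAAAAAAAAAAAAAAAAAAAAAAAAAAAAAAAAAAAAAAAAAAAAAAAAAAAAAAAAAAAAAAAAAAAAAAAAAAAAAAAAAAAAAAAAAAAAAAAAAAAAAAAAAAAAAAAAAAAAAAAAAAAAAAAAAAAAAAAAAAAAAAAAAAAAAAAAAAAAAAAAAAAAAAAAAAAAAAAAAAAAAAAAAAAAAAAAAAAAAAAAAAAAAAAAAAAAAAAAAAAAAAAAAAAAAAAAAAAAAAAAAAAAAAAAAAAAAAAAAAAAAAAAAAAAAAAAAAAAAAAAAAAAAAAAAAAAAAAAAAAAAAAAAAAAAAAAAAAAAAAAAAAAAAAAAAAAAAAAAAAAABwAAAAAAAAAAAAQAH/AAAAAAAAAAAB+Af/gAAAAAAAAAAD/x//wAAAAAAAAAAD////4AAAAAAAAAAD////4AAAAAAAAAAD////4AAAAAAAAAAD////wAAAAAAAAAAD////gAAAAAAAAAAB////AAAAAAAAAAAA///+AAAAAAAAAAAA///8AAAAAAAAAAAA///8AAAAAAAAAAAA///8AAAAAAAAAAAAf+f8AAAAAAAAAAAAAAHAAAAAAAAAAAAAAAAAAAAAAAAAAAAAAAAAAAAAAAAAAAAAAAAAAAAAAAAAAAAAAAAAAAAAAAAAAAAAAAAAAAAAAAAAAAAAAAAAAAAAAAAAAAAAAAAAAAAAAAAAAAAAAAAAAAAAAAAAAAAAAAAAAAAAAAAAAAAAAAAAAAAAAAAAAAAAAAAAAAAAAAAAAAAAAAAAAAAAAAAAAAAAAAAAAAAAAAAAAAAAAAAAAAAAAAAAAAAAAAAAAAAAAAAAAAAAAAAAAAAAAAAAAAAAAAAAAAAAAAAAAAAAAAAAAAAAAAAAAAAAAAAAAAAAAAAAAAAAAAAAAAAAAAAAAAAAAAAAAAAAAAAAAAAAAAAAAAAAAAAAAAAAAAAAAAAAAAAAAAAAAAAAAAAAAAAAAAAAAAAAAAAAAAAAAAAAAAAAAAAAAAAAAAAAAAAAAAAAAAAAAAAAAAAAAAAAAAAAAAAAAAAAAAAAAAAAAAAAAAAAAAAAAAAAAAAAAAAAAAAAAAAAAAAAAAAAAAAAAAAAAAAAAAAAAAAAAAAAAAAAAAAAAAAAAAAAAAAAAAAAAAAAAAAAAAAAAAAAAAAAAAAAAAAAAAAAAAAAAAAAAAAAAAAAAAAAAAAAAAAAAAAAAAAAAAAAAAAAAAAAAAAAAA="/>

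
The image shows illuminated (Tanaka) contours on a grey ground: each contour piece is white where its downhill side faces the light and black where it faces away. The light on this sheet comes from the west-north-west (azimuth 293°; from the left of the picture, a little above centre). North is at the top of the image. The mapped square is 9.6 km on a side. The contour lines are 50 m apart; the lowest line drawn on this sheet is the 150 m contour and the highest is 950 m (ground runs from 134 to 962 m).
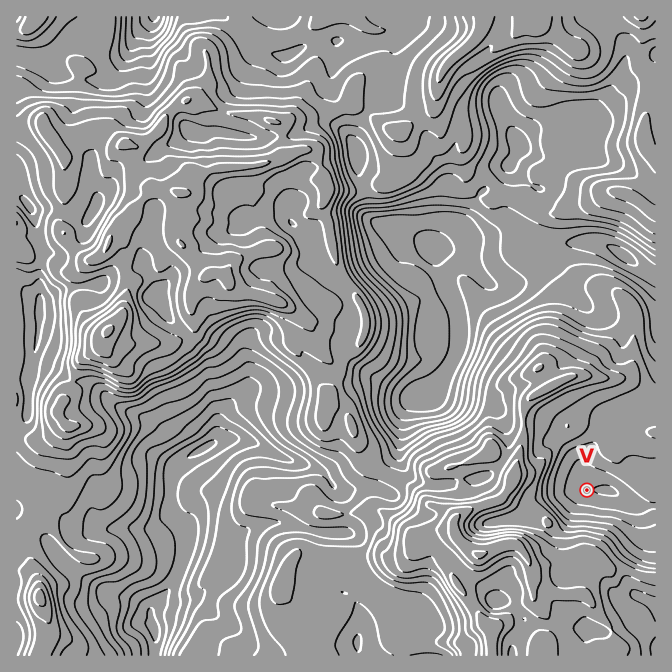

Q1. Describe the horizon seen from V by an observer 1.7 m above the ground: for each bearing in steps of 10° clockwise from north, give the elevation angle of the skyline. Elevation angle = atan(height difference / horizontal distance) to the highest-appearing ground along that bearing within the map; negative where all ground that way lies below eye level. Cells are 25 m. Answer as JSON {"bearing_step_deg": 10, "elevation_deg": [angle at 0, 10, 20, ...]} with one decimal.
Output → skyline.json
{"bearing_step_deg": 10, "elevation_deg": [10.3, 8.3, 8.9, 9.6, 9.3, 8.6, 7.7, 6.6, 5.8, 4.9, 2.6, 3.5, 4.8, 7.3, 10.9, 14.8, 19.1, 22.0, 23.4, 22.9, 20.9, 19.5, 20.6, 22.6, 21.1, 19.0, 17.3, 19.9, 21.8, 20.2, 18.6, 16.3, 13.2, 12.5, 12.8, 12.0]}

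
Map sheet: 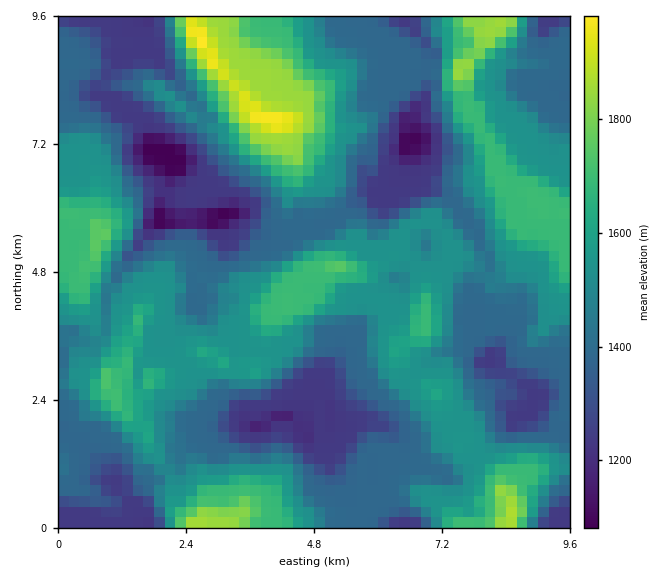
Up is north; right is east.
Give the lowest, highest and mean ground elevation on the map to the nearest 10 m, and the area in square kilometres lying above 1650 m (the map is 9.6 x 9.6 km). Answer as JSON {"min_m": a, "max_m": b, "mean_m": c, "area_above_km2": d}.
{"min_m": 1080, "max_m": 2000, "mean_m": 1480, "area_above_km2": 17.3}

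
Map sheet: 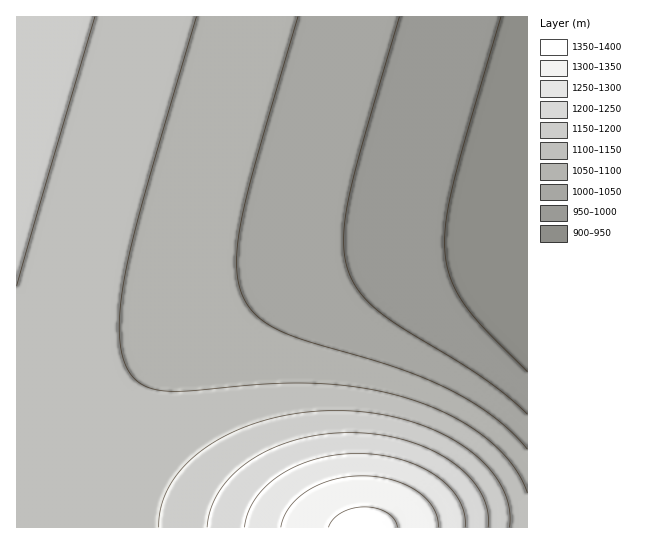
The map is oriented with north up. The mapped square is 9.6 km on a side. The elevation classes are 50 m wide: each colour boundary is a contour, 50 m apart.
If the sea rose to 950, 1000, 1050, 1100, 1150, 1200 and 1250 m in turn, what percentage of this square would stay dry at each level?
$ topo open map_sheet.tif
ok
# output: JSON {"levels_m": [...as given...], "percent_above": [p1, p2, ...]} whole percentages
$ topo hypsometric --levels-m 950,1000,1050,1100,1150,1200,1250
{"levels_m": [950, 1000, 1050, 1100, 1150, 1200, 1250], "percent_above": [92, 79, 63, 44, 17, 8, 5]}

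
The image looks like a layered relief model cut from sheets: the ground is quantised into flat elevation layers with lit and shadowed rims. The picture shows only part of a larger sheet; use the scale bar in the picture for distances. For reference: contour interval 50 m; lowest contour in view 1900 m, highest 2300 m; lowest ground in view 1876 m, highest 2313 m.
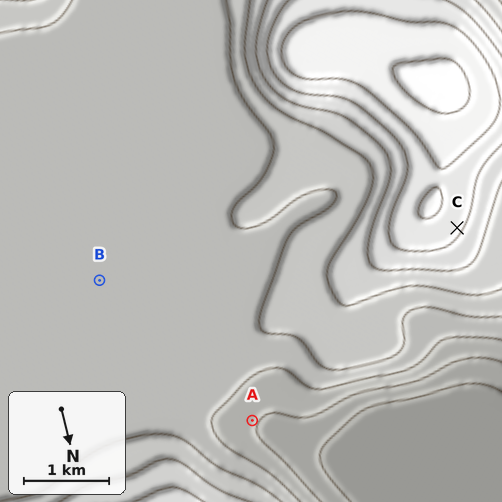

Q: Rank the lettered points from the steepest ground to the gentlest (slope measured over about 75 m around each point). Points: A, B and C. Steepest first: C A B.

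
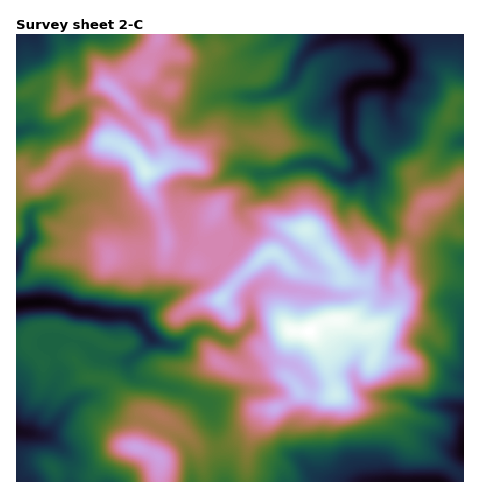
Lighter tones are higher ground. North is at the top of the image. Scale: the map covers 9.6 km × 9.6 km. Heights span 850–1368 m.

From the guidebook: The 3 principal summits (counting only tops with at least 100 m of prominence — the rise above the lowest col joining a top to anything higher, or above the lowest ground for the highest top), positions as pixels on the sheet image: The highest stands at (309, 331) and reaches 1368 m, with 518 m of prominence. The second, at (145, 171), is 1320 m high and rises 142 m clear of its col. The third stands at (137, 448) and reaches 1224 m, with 154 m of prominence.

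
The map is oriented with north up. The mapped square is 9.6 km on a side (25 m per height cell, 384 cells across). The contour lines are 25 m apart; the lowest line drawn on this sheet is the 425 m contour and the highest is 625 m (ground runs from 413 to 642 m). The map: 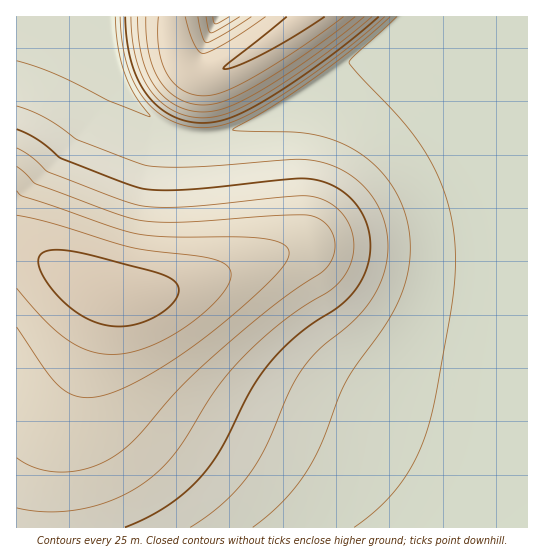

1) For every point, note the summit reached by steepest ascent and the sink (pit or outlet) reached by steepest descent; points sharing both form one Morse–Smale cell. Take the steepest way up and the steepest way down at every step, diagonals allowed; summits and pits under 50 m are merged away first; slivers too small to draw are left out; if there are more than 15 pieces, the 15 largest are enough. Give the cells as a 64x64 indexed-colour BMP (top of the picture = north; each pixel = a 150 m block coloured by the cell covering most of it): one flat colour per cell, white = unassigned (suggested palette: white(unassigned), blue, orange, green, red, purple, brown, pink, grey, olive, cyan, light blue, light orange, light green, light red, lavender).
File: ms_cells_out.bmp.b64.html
<image width="64" height="64" href="data:image/bmp;base64,Qk12CAAAAAAAAHYAAAAoAAAAQAAAAEAAAAABAAQAAAAAAAAIAAATCwAAEwsAABAAAAAAAAAA////ALR3HwAOf/8ALKAsACgn1gC9Z5QAS1aMAMJ34wB/f38AIr28AM++FwDox64AeLv/AIrfmACWmP8A1bDFABERERERERERERERERERERERERERERERERERERERERERERERERERERERERERERERERERERERERERERERERERERERERERERERERERERERERERERERERERERERERERERERERERERERERERERERERERERERERERERERERERERERERERERERERERERERERERERERERERERERERERERERERERERERERERERERERERERERERERERERERERERERERERERERERERERERERERERERERERERERERERERERERERERERERERERERERERERERERERERERERERERERERERERERERERERERERERERERERERERERERERERERERERERERERERERERERERERERERERERERERERERERERERERERERERERERERERERERERERERERERERERERERERERERERERERERERERERERERERERERERERERERERERERERERERERERERERERERERERERERERERERERERERERERERERERERERERERERERERERERERERERERERERERERERERERERERERERERERERERERERERERERERERERERERERERERERERERERERERERERERERERERERERERERERERERERERERERERERERERERERERERERERERERERERERERERERERERERERERERERERERERERERERERERERERERERERERERERERERERERERERERERERERERERERERERERERERERERERERERERERERERERERERERERERERERERERERERERERERERERERERERERERERERERERERERERERERERERERERERERERERERERERERERERERERERERERERERERERERERERERERERERERERERERERERERERERERERERERERERERERERERERERERERERERERERERERERERERERERERERERERERERERERERERERERERERERERERERERERERERERERERERERERERERERERERERERERERERERERERERERERERERERERERERERERERERERERERERERERERERERERERERERERERERERERERERERERERERERERERERERERERERERERERERERERERERERERERERERERERERERERERERERERERERERERERERERERERERERERERERERERERERERERERERERERERERERERERERERERERERERERERERERERERERERERERERERERERERERERERERERERERERERERERERERERERERERERERERERERERERERERERERERERERERERERERERERERERERERERERERERERERERERERERERERERERERERERERERERERERERERERERERERERERERERERERERERERERERERERERERERERERERERERERERERERERERERERERERERERERERERERERERERERERERERERERERERERERERERERERERERERERERERERERERERERERERERERERERERERERERERERERERERERERERERERERERERERERERERERERERERERERERERERERERERERERERERERERERERERERERERERERERERERERERERERERERERERERERERERERERERERERERERERERERERERERERERERERERERERERERERERERERERERERERERERERERERERERERERERERERERERERERERERERERERERERERERERERERERERERERERERERERERERERERERERERERERERERERERERERERERERERERERERERERERERERERERERERERERERERERERERERERERERERERERERERERERERERERERERERERERERERERERERERERERERERERERERERERERERERERERERERERERERERERERERERERERERERERERERERERERERERERERERERERERERERERERERERERERERERERERERERERERERERERERERERERESIiIhEREREREREREREREREREREREREREREREREREREiIiIiIiEREREREREREREREREREREREREREREREREREiIiIiIiIiERERERERERERERERERERERERERERERERIiIiIiIiIiIiEREREREREREREREREREREREREREREREiIiIiIiIiIiIiEREREREREREREREREREREREREREREiIiIiIiIiIiIiIiEREREREREREREREREREREREREREiIiIiIiIiIiIiIiIhERERERERERERERERERERERERESIiIiIiIiIiIiIiIiIhERERERERERERERERERERERERIiIiIjMzMiIiIiIiIiIRERERERERERERERERERERERIiIiIiMzMzMiIiIiIiIiIREREREREREREREREREREREiIiIiMzMzMzMiIiIiIiIiIRERERERERERERERERERESIiIiIzMzMzMzIiIiIiIiIiIRERERERERERERERERERIiIiIjMzMzMzMzIiIiIiIiIiIhEREREREREREREREREiIiIiMzMzMzMzMyIiIiIiIiIiIiIhERERERERERERESIiIiIzMzMzMzMzMiIiIiIiIiIiIiIiIiER"/>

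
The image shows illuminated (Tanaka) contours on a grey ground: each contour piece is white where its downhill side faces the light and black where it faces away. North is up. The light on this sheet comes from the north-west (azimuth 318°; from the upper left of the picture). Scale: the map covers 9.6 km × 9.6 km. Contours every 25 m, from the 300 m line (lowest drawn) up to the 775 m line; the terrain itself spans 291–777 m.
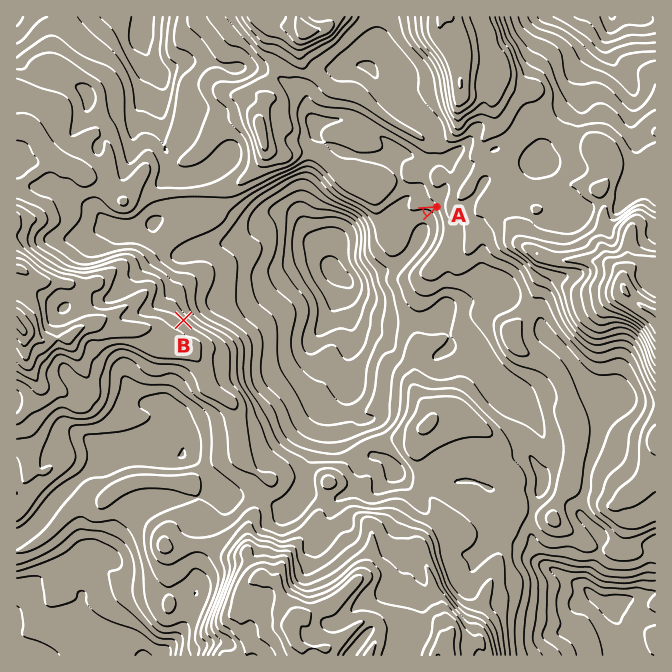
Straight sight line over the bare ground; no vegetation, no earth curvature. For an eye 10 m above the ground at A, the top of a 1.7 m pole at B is in view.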